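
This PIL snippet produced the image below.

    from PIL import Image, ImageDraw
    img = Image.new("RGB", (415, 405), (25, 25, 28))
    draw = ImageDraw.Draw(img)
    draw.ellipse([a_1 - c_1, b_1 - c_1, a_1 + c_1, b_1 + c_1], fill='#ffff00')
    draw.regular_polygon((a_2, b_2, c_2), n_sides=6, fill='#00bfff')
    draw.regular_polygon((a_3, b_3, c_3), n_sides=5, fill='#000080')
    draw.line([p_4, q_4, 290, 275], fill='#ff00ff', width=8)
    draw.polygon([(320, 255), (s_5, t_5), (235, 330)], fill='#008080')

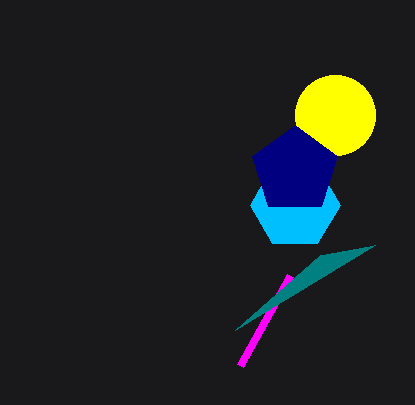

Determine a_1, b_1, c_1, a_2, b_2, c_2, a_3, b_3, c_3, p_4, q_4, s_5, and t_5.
a_1 = 335
b_1 = 115
c_1 = 40
a_2 = 295
b_2 = 205
c_2 = 45
a_3 = 295
b_3 = 170
c_3 = 45
p_4 = 240
q_4 = 365
s_5 = 375
t_5 = 245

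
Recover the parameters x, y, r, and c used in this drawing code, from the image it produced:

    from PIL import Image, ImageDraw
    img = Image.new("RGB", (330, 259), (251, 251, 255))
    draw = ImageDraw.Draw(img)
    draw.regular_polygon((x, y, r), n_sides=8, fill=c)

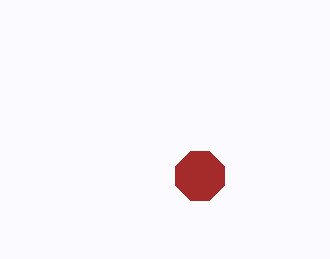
x = 200; y = 176; r = 26; c = 'brown'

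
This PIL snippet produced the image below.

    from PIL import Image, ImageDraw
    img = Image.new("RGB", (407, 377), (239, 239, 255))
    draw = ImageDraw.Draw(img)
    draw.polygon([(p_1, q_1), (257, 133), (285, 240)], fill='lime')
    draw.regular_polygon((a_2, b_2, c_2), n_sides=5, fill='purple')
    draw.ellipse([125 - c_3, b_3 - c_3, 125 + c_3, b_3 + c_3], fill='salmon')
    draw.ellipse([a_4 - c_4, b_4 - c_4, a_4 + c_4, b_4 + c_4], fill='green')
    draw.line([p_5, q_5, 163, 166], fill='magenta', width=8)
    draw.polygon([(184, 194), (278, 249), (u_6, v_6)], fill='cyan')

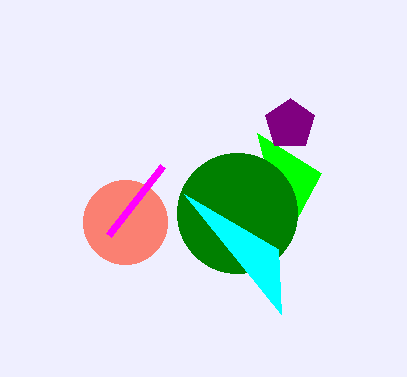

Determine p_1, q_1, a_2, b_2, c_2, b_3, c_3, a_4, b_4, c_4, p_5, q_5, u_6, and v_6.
p_1 = 321, q_1 = 173, a_2 = 290, b_2 = 124, c_2 = 26, b_3 = 222, c_3 = 42, a_4 = 237, b_4 = 213, c_4 = 60, p_5 = 109, q_5 = 235, u_6 = 281, v_6 = 314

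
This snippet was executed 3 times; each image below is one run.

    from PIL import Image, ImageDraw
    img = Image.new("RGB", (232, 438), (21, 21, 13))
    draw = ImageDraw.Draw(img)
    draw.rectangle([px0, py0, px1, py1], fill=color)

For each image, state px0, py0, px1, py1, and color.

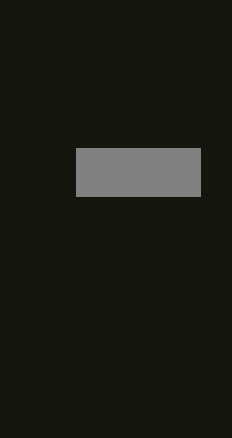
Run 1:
px0 = 76, py0 = 148, px1 = 200, py1 = 196, color = 'gray'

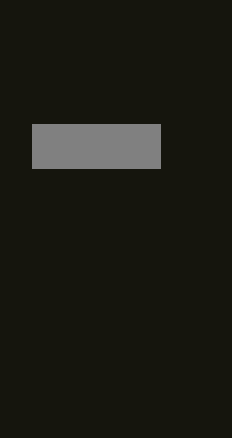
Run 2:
px0 = 32
py0 = 124
px1 = 160
py1 = 168
color = 'gray'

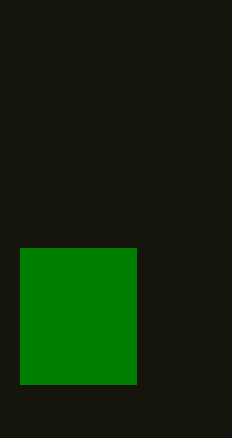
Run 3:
px0 = 20, py0 = 248, px1 = 136, py1 = 384, color = 'green'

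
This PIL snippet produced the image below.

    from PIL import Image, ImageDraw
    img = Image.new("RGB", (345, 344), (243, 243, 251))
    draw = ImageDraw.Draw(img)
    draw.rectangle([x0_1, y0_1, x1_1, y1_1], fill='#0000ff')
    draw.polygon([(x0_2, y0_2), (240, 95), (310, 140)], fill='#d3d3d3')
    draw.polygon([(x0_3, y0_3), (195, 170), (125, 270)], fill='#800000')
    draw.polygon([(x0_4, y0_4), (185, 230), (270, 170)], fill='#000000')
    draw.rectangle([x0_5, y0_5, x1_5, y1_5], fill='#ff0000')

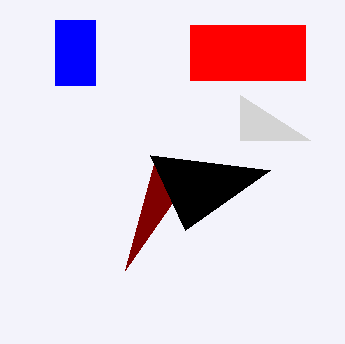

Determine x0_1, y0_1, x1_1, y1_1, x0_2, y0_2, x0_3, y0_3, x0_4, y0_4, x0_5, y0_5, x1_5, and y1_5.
x0_1 = 55
y0_1 = 20
x1_1 = 95
y1_1 = 85
x0_2 = 240
y0_2 = 140
x0_3 = 155
y0_3 = 160
x0_4 = 150
y0_4 = 155
x0_5 = 190
y0_5 = 25
x1_5 = 305
y1_5 = 80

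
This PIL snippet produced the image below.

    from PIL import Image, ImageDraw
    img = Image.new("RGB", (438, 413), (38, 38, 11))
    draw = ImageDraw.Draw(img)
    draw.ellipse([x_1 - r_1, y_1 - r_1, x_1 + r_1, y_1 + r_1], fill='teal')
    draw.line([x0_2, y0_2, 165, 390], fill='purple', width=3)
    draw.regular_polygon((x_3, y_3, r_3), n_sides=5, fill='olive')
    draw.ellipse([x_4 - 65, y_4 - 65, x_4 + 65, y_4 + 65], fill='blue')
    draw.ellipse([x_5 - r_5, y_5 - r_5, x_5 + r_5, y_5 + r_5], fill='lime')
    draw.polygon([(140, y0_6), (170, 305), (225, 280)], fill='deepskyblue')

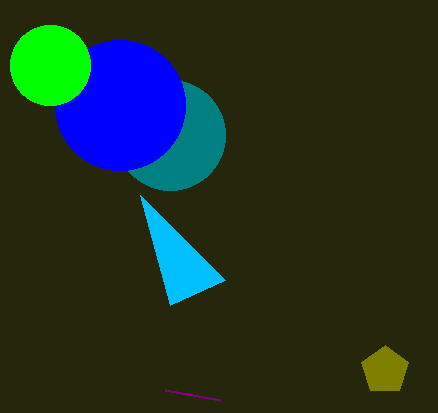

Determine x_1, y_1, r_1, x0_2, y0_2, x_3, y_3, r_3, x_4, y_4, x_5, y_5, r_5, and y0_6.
x_1 = 170, y_1 = 135, r_1 = 55, x0_2 = 220, y0_2 = 400, x_3 = 385, y_3 = 370, r_3 = 25, x_4 = 120, y_4 = 105, x_5 = 50, y_5 = 65, r_5 = 40, y0_6 = 195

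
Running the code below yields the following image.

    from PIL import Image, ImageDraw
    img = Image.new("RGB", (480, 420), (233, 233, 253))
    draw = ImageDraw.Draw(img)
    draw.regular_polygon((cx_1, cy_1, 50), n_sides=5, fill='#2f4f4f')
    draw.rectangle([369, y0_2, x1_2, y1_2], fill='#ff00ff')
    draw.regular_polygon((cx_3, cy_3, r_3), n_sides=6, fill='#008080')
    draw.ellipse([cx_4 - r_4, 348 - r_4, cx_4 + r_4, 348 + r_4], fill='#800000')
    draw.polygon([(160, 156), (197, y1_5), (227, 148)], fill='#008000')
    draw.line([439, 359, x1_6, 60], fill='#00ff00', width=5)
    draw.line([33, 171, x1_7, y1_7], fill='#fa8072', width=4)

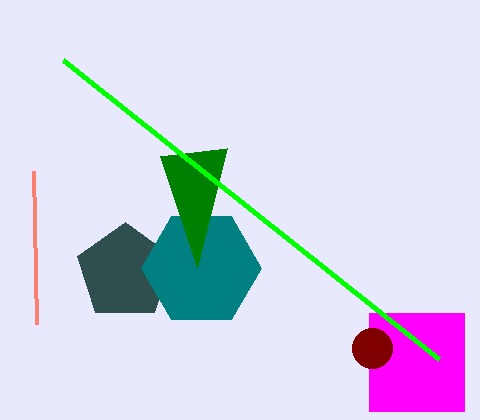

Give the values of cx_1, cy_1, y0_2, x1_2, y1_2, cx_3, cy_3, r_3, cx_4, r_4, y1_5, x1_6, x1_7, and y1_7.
cx_1 = 125
cy_1 = 272
y0_2 = 313
x1_2 = 464
y1_2 = 411
cx_3 = 201
cy_3 = 268
r_3 = 60
cx_4 = 372
r_4 = 20
y1_5 = 267
x1_6 = 63
x1_7 = 36
y1_7 = 324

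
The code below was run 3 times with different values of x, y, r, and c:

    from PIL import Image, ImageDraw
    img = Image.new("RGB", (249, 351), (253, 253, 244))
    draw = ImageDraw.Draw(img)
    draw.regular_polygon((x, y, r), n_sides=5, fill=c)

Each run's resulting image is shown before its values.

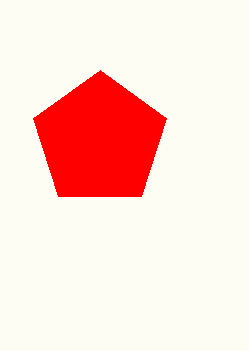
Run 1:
x = 100; y = 140; r = 70; c = 'red'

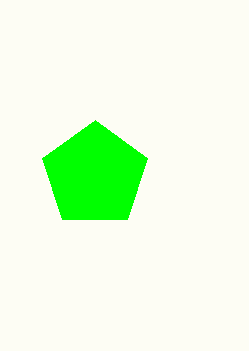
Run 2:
x = 95; y = 175; r = 55; c = 'lime'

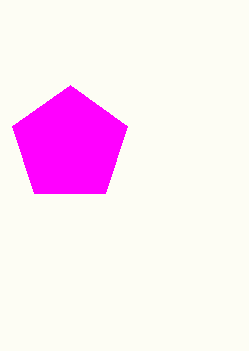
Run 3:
x = 70
y = 145
r = 60
c = 'magenta'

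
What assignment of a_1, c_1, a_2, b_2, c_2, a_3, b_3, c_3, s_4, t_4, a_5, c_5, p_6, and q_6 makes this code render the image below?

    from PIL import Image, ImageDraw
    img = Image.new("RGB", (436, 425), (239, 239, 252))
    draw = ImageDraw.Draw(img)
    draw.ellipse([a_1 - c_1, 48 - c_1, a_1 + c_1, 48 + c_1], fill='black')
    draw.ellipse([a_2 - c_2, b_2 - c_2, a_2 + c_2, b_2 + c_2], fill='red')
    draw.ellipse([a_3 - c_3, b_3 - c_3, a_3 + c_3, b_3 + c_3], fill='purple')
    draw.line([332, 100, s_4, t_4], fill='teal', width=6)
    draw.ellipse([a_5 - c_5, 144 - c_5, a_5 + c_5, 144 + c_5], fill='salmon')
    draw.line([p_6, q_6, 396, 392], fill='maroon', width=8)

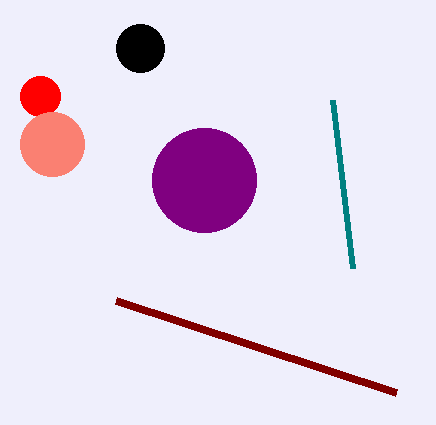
a_1 = 140, c_1 = 24, a_2 = 40, b_2 = 96, c_2 = 20, a_3 = 204, b_3 = 180, c_3 = 52, s_4 = 352, t_4 = 268, a_5 = 52, c_5 = 32, p_6 = 116, q_6 = 300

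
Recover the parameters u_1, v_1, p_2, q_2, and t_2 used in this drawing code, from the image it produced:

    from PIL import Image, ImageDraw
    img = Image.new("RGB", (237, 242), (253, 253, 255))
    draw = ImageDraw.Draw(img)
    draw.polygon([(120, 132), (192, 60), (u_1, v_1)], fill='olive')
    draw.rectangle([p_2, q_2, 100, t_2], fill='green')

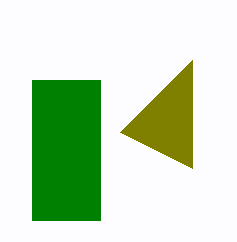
u_1 = 192; v_1 = 168; p_2 = 32; q_2 = 80; t_2 = 220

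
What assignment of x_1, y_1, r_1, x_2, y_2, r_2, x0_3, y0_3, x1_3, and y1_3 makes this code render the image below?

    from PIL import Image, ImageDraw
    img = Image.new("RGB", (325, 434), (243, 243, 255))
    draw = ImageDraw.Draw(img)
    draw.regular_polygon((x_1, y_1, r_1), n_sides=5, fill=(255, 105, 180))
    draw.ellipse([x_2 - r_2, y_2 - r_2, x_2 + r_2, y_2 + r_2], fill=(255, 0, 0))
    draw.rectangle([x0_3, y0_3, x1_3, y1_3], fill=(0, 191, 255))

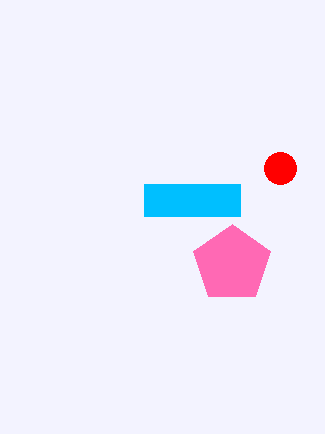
x_1 = 232; y_1 = 264; r_1 = 40; x_2 = 280; y_2 = 168; r_2 = 16; x0_3 = 144; y0_3 = 184; x1_3 = 240; y1_3 = 216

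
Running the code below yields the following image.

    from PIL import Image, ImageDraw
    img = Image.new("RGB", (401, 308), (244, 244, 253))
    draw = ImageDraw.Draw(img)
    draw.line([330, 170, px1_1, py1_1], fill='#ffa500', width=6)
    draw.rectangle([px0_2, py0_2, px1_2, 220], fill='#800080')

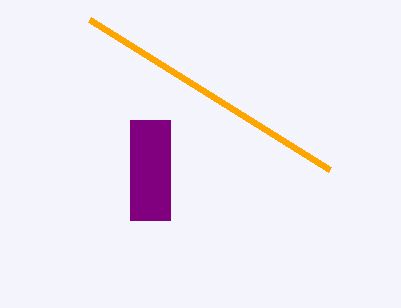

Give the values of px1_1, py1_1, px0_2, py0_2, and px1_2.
px1_1 = 90; py1_1 = 20; px0_2 = 130; py0_2 = 120; px1_2 = 170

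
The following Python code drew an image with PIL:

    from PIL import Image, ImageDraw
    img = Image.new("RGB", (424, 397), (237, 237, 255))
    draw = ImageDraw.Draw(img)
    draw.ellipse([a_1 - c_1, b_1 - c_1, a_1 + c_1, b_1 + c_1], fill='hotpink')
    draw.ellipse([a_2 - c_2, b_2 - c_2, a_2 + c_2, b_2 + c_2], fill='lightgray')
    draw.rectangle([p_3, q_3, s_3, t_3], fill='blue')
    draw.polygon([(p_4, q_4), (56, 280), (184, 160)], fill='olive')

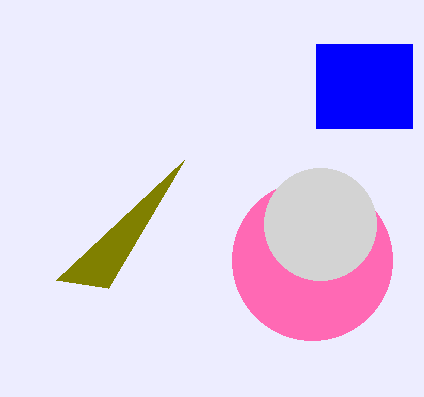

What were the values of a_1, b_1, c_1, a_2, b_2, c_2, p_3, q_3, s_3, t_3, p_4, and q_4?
a_1 = 312, b_1 = 260, c_1 = 80, a_2 = 320, b_2 = 224, c_2 = 56, p_3 = 316, q_3 = 44, s_3 = 412, t_3 = 128, p_4 = 108, q_4 = 288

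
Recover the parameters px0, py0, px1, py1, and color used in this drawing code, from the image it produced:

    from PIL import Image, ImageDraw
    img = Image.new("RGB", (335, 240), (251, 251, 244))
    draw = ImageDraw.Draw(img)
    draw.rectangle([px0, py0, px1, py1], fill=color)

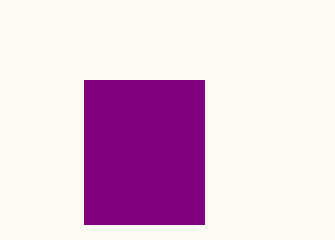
px0 = 84, py0 = 80, px1 = 204, py1 = 224, color = 'purple'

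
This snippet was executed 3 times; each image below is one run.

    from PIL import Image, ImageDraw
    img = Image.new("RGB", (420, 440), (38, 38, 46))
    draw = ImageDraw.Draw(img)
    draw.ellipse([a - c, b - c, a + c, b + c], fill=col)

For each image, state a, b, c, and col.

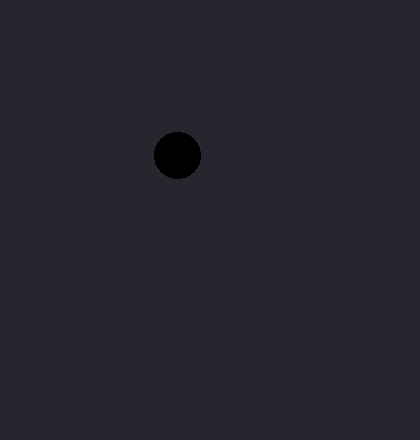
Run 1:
a = 177, b = 155, c = 23, col = 'black'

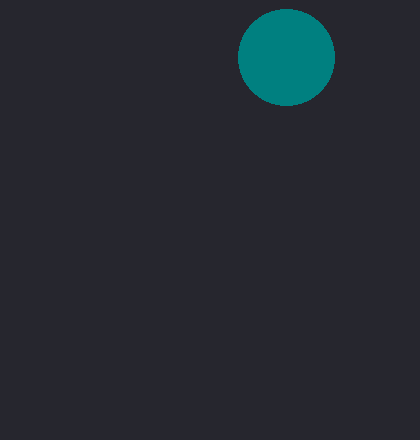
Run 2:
a = 286; b = 57; c = 48; col = 'teal'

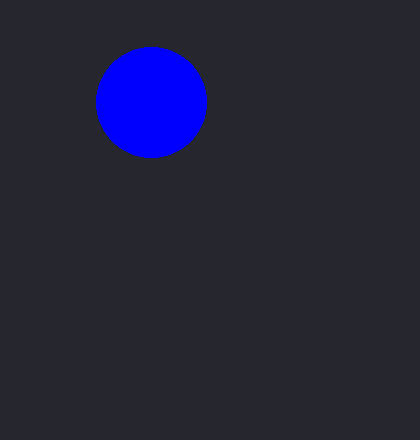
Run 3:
a = 151, b = 102, c = 55, col = 'blue'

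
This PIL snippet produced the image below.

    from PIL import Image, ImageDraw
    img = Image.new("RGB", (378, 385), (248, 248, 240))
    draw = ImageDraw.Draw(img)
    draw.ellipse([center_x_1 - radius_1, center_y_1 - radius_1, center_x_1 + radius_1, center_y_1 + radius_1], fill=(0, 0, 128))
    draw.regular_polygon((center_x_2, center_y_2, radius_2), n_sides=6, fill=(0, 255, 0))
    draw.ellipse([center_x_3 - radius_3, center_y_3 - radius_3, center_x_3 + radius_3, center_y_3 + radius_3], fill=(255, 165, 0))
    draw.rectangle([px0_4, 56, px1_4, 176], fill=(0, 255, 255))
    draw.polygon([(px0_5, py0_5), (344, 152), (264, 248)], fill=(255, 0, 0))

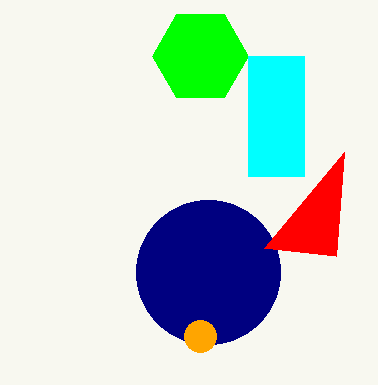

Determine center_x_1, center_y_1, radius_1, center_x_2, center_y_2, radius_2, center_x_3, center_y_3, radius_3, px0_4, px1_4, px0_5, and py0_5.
center_x_1 = 208; center_y_1 = 272; radius_1 = 72; center_x_2 = 200; center_y_2 = 56; radius_2 = 48; center_x_3 = 200; center_y_3 = 336; radius_3 = 16; px0_4 = 248; px1_4 = 304; px0_5 = 336; py0_5 = 256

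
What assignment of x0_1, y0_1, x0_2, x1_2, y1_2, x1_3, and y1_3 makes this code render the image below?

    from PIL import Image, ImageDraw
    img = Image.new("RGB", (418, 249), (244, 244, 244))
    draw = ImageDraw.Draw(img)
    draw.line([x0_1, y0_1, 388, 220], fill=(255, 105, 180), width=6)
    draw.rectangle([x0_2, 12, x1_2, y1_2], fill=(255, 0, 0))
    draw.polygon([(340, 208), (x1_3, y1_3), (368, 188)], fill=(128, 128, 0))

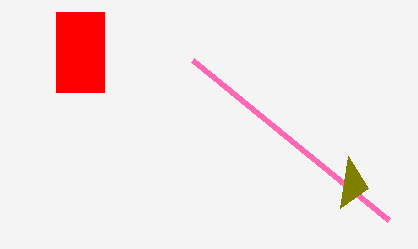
x0_1 = 192
y0_1 = 60
x0_2 = 56
x1_2 = 104
y1_2 = 92
x1_3 = 348
y1_3 = 156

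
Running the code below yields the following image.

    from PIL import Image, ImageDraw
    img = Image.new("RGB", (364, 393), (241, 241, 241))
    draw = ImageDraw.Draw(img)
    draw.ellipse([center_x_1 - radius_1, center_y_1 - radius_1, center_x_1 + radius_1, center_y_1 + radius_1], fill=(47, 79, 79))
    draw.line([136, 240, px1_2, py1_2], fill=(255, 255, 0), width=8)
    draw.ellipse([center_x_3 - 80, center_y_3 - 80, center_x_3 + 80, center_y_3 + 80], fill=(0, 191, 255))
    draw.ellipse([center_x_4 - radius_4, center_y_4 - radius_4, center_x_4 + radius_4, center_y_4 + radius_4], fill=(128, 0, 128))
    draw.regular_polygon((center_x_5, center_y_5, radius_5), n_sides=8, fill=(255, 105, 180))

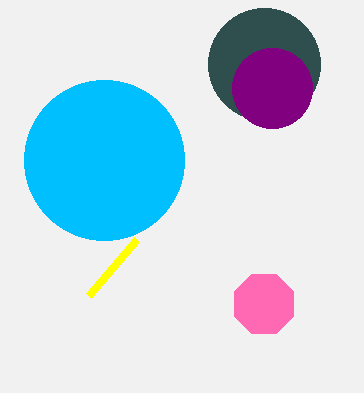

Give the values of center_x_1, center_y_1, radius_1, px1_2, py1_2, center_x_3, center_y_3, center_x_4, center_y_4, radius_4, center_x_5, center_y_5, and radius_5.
center_x_1 = 264; center_y_1 = 64; radius_1 = 56; px1_2 = 88; py1_2 = 296; center_x_3 = 104; center_y_3 = 160; center_x_4 = 272; center_y_4 = 88; radius_4 = 40; center_x_5 = 264; center_y_5 = 304; radius_5 = 32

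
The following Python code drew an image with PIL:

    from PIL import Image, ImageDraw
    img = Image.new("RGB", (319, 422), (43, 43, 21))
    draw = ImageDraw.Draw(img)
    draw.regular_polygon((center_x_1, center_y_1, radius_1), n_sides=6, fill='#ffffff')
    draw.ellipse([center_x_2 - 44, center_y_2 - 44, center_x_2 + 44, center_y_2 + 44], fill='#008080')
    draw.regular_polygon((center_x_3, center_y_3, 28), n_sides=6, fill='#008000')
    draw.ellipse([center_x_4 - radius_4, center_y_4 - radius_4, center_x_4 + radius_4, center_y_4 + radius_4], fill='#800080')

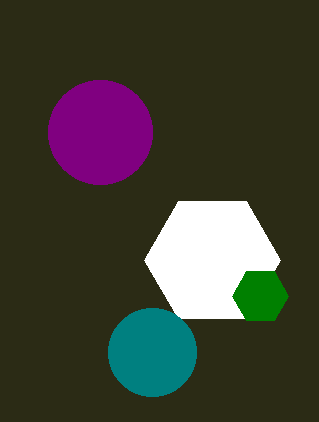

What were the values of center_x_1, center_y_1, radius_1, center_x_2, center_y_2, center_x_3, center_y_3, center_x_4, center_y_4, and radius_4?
center_x_1 = 212; center_y_1 = 260; radius_1 = 68; center_x_2 = 152; center_y_2 = 352; center_x_3 = 260; center_y_3 = 296; center_x_4 = 100; center_y_4 = 132; radius_4 = 52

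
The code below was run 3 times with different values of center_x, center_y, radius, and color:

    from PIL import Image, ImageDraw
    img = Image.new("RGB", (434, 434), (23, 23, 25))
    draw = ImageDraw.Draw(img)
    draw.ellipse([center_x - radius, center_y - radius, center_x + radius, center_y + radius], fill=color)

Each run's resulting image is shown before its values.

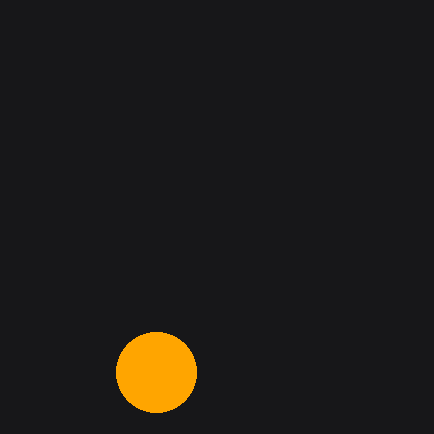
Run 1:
center_x = 156; center_y = 372; radius = 40; color = 'orange'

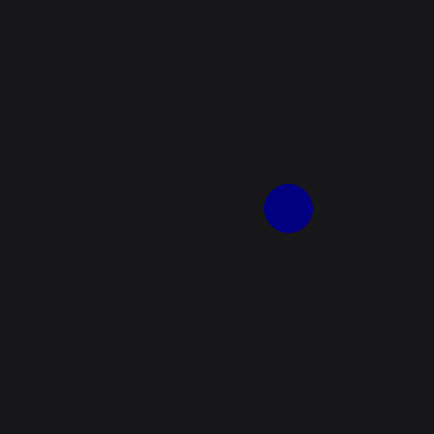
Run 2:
center_x = 288, center_y = 208, radius = 24, color = 'navy'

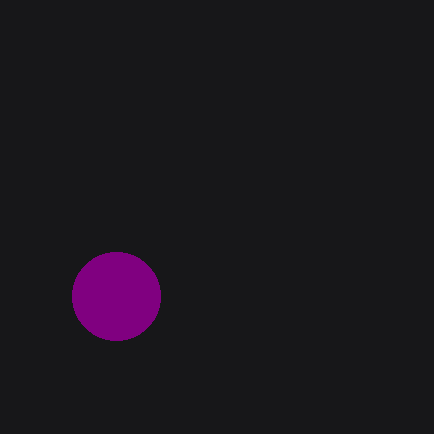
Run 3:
center_x = 116, center_y = 296, radius = 44, color = 'purple'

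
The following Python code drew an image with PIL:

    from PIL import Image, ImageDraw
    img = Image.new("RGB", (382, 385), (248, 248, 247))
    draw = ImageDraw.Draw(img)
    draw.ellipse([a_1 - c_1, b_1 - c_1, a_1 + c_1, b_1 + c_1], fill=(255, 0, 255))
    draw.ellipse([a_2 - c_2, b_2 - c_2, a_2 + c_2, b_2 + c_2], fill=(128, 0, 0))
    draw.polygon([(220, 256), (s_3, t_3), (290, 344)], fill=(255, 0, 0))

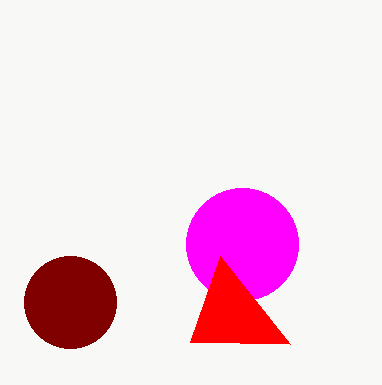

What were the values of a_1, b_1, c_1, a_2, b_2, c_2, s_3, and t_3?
a_1 = 242, b_1 = 244, c_1 = 56, a_2 = 70, b_2 = 302, c_2 = 46, s_3 = 190, t_3 = 342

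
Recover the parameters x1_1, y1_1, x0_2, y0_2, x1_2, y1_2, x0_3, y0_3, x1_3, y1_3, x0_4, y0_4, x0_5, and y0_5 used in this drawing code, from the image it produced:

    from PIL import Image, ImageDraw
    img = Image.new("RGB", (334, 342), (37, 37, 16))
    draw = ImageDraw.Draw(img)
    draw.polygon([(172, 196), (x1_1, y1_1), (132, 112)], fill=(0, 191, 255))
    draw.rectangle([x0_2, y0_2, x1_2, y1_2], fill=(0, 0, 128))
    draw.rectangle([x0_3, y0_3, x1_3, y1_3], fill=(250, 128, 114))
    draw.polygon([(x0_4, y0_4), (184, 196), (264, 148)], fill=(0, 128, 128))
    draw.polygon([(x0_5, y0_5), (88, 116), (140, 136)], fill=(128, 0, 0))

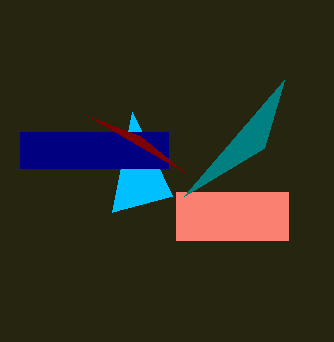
x1_1 = 112
y1_1 = 212
x0_2 = 20
y0_2 = 132
x1_2 = 168
y1_2 = 168
x0_3 = 176
y0_3 = 192
x1_3 = 288
y1_3 = 240
x0_4 = 284
y0_4 = 80
x0_5 = 184
y0_5 = 172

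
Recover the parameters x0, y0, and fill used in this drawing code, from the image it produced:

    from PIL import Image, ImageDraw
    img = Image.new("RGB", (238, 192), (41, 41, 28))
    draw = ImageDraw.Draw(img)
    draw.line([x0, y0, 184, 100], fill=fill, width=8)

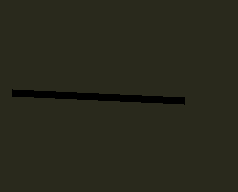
x0 = 12
y0 = 92
fill = 'black'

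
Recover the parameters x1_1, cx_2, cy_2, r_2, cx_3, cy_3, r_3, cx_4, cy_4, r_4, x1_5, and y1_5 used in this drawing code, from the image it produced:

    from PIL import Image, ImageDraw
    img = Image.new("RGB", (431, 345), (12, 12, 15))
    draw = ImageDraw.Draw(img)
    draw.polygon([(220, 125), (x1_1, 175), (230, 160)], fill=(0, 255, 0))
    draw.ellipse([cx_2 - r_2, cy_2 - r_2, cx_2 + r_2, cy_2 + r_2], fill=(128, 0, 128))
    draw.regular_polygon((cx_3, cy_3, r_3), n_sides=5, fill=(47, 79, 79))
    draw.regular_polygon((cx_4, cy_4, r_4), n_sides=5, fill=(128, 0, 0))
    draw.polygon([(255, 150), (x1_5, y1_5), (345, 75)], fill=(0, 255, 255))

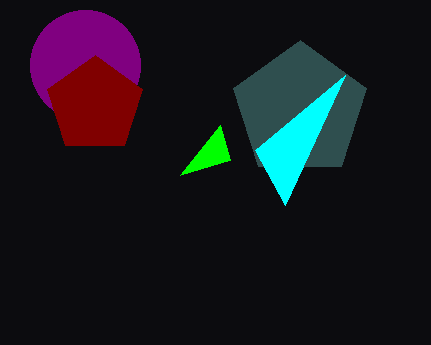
x1_1 = 180, cx_2 = 85, cy_2 = 65, r_2 = 55, cx_3 = 300, cy_3 = 110, r_3 = 70, cx_4 = 95, cy_4 = 105, r_4 = 50, x1_5 = 285, y1_5 = 205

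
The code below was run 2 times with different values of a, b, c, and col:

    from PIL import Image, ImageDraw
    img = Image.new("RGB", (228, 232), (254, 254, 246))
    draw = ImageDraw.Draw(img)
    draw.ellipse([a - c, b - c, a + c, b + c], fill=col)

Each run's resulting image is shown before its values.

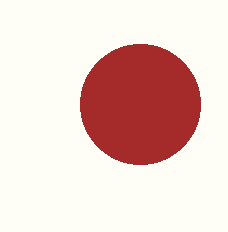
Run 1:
a = 140, b = 104, c = 60, col = 'brown'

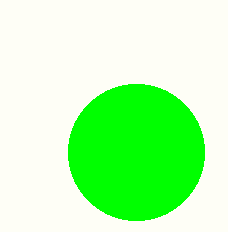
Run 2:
a = 136
b = 152
c = 68
col = 'lime'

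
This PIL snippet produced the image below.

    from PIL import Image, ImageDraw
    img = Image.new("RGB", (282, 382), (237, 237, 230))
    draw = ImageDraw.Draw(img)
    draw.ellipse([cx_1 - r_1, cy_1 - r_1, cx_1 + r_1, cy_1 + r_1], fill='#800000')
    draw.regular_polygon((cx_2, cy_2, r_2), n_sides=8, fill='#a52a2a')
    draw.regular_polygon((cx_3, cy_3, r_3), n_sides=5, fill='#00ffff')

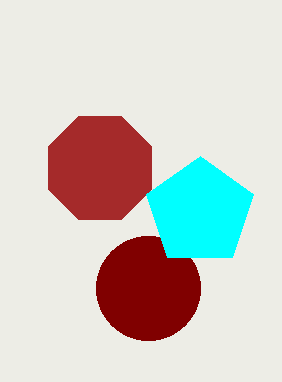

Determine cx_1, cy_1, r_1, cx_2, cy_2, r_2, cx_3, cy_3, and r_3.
cx_1 = 148; cy_1 = 288; r_1 = 52; cx_2 = 100; cy_2 = 168; r_2 = 56; cx_3 = 200; cy_3 = 212; r_3 = 56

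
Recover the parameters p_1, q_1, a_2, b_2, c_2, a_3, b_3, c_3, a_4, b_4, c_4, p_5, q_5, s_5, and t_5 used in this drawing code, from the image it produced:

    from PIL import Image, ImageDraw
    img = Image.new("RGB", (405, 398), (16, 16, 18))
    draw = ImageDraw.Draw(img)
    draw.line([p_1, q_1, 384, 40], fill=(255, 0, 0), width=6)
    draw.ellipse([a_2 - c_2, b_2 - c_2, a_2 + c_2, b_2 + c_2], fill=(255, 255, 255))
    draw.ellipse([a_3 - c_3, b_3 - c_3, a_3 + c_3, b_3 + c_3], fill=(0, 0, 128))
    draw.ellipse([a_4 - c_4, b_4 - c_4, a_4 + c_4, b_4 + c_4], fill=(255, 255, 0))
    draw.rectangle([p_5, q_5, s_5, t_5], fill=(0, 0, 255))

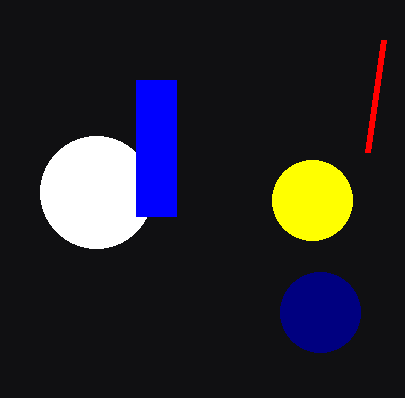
p_1 = 368
q_1 = 152
a_2 = 96
b_2 = 192
c_2 = 56
a_3 = 320
b_3 = 312
c_3 = 40
a_4 = 312
b_4 = 200
c_4 = 40
p_5 = 136
q_5 = 80
s_5 = 176
t_5 = 216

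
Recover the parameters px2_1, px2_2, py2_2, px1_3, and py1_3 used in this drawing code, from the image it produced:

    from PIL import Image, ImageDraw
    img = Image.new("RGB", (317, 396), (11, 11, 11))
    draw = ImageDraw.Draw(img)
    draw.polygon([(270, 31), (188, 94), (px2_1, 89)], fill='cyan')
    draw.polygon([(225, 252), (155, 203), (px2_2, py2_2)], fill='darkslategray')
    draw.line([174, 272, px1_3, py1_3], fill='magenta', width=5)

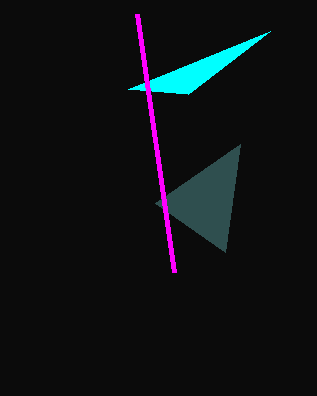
px2_1 = 128
px2_2 = 240
py2_2 = 144
px1_3 = 137
py1_3 = 14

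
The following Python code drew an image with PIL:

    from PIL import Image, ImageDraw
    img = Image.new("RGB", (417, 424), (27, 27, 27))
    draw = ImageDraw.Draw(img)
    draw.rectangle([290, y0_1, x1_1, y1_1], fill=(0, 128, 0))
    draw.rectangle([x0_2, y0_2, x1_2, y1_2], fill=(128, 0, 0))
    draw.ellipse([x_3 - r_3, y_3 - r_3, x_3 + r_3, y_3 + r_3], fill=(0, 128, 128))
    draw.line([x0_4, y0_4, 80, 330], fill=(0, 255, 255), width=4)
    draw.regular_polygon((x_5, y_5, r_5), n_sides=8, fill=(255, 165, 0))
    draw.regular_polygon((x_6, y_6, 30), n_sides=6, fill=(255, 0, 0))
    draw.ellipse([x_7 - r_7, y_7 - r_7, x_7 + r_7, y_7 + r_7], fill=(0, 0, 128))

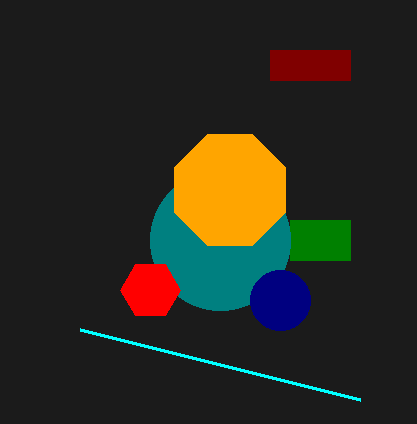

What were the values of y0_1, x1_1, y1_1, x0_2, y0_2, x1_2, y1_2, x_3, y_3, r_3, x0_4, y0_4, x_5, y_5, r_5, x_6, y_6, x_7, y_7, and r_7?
y0_1 = 220, x1_1 = 350, y1_1 = 260, x0_2 = 270, y0_2 = 50, x1_2 = 350, y1_2 = 80, x_3 = 220, y_3 = 240, r_3 = 70, x0_4 = 360, y0_4 = 400, x_5 = 230, y_5 = 190, r_5 = 60, x_6 = 150, y_6 = 290, x_7 = 280, y_7 = 300, r_7 = 30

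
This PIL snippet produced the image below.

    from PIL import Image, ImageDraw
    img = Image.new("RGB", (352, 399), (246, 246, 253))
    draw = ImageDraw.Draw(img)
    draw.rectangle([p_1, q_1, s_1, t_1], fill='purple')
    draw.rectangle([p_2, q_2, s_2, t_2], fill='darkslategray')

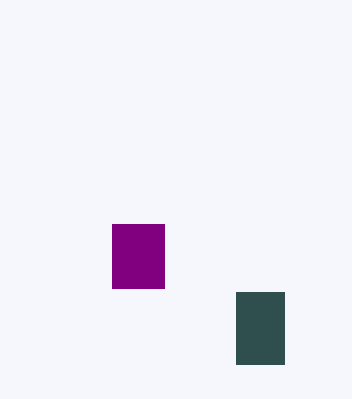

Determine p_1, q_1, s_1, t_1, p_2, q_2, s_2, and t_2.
p_1 = 112, q_1 = 224, s_1 = 164, t_1 = 288, p_2 = 236, q_2 = 292, s_2 = 284, t_2 = 364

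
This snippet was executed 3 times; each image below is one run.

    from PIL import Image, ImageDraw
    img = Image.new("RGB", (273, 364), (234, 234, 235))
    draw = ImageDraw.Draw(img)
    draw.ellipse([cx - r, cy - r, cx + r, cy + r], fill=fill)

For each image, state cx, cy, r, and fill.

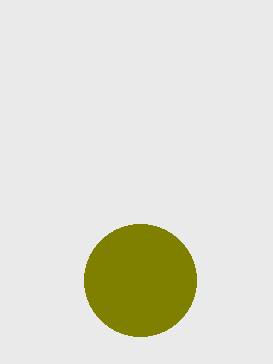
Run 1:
cx = 140
cy = 280
r = 56
fill = 'olive'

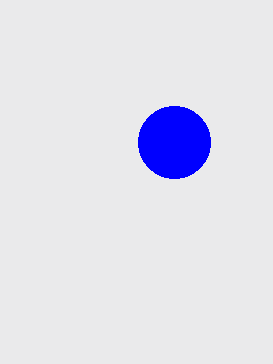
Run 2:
cx = 174, cy = 142, r = 36, fill = 'blue'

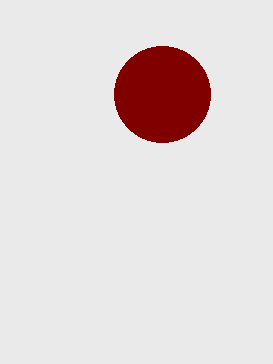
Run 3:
cx = 162
cy = 94
r = 48
fill = 'maroon'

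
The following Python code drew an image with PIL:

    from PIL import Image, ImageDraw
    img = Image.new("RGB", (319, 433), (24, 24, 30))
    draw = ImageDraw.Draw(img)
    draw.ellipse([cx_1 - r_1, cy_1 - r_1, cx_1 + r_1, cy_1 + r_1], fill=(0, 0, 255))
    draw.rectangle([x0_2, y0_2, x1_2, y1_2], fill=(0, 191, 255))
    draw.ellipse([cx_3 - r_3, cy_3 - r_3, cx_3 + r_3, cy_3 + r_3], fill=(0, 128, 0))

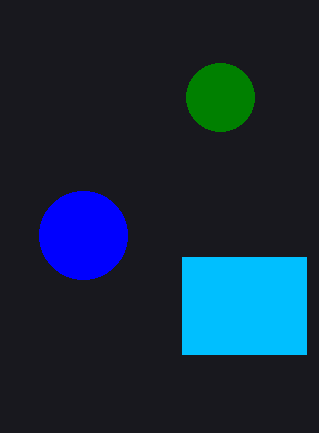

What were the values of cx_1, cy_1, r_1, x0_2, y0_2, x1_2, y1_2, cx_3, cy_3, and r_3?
cx_1 = 83, cy_1 = 235, r_1 = 44, x0_2 = 182, y0_2 = 257, x1_2 = 306, y1_2 = 354, cx_3 = 220, cy_3 = 97, r_3 = 34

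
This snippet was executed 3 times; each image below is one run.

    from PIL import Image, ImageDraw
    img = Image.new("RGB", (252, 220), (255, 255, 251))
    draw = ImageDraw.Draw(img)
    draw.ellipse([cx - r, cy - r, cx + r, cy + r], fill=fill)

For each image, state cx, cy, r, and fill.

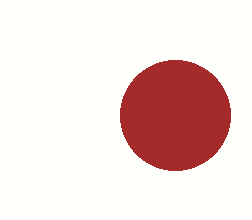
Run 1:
cx = 175, cy = 115, r = 55, fill = 'brown'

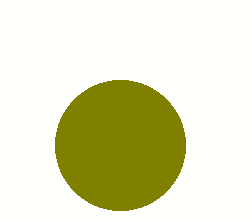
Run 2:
cx = 120, cy = 145, r = 65, fill = 'olive'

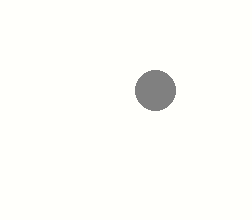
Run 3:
cx = 155
cy = 90
r = 20
fill = 'gray'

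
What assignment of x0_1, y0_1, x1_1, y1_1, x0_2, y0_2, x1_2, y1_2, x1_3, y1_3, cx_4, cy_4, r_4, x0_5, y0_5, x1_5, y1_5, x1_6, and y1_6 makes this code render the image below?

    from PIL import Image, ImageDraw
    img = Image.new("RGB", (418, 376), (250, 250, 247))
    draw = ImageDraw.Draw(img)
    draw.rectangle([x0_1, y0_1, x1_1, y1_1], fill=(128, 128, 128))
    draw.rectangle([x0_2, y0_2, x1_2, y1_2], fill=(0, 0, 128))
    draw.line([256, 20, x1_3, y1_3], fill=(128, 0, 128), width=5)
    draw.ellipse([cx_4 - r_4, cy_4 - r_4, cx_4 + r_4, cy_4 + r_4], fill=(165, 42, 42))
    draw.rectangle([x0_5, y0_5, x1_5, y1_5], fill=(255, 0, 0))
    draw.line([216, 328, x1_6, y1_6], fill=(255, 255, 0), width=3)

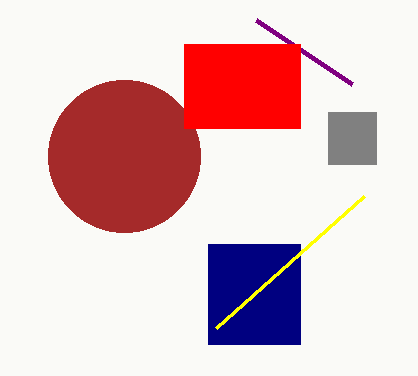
x0_1 = 328
y0_1 = 112
x1_1 = 376
y1_1 = 164
x0_2 = 208
y0_2 = 244
x1_2 = 300
y1_2 = 344
x1_3 = 352
y1_3 = 84
cx_4 = 124
cy_4 = 156
r_4 = 76
x0_5 = 184
y0_5 = 44
x1_5 = 300
y1_5 = 128
x1_6 = 364
y1_6 = 196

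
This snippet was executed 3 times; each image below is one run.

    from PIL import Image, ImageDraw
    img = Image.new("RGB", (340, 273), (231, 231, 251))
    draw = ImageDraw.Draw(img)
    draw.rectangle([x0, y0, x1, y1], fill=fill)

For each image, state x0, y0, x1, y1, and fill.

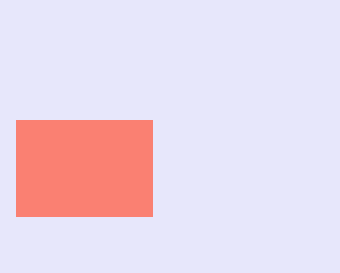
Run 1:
x0 = 16; y0 = 120; x1 = 152; y1 = 216; fill = 'salmon'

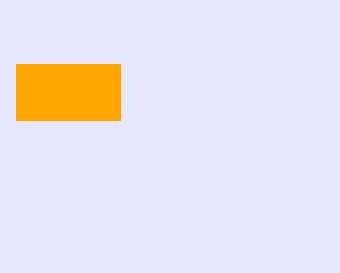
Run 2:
x0 = 16; y0 = 64; x1 = 120; y1 = 120; fill = 'orange'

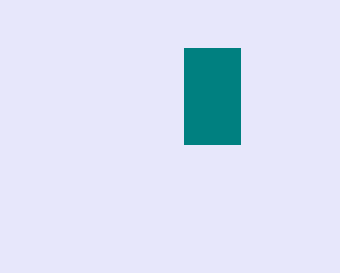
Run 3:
x0 = 184
y0 = 48
x1 = 240
y1 = 144
fill = 'teal'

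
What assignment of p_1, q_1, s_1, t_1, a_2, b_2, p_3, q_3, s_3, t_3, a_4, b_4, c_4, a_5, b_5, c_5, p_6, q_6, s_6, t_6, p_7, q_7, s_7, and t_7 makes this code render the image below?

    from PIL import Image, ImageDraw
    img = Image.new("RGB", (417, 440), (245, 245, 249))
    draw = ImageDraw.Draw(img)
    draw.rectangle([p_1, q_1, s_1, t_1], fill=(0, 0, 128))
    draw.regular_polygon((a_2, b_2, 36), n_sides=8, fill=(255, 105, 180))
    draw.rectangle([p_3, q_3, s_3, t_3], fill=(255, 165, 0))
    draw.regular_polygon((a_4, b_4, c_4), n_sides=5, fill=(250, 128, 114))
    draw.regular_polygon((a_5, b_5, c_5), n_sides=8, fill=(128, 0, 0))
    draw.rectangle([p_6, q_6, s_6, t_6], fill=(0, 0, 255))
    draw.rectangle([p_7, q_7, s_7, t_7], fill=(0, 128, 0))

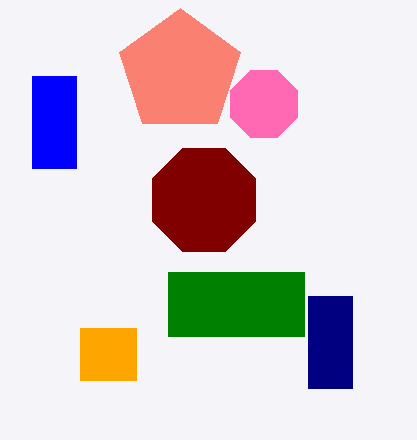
p_1 = 308, q_1 = 296, s_1 = 352, t_1 = 388, a_2 = 264, b_2 = 104, p_3 = 80, q_3 = 328, s_3 = 136, t_3 = 380, a_4 = 180, b_4 = 72, c_4 = 64, a_5 = 204, b_5 = 200, c_5 = 56, p_6 = 32, q_6 = 76, s_6 = 76, t_6 = 168, p_7 = 168, q_7 = 272, s_7 = 304, t_7 = 336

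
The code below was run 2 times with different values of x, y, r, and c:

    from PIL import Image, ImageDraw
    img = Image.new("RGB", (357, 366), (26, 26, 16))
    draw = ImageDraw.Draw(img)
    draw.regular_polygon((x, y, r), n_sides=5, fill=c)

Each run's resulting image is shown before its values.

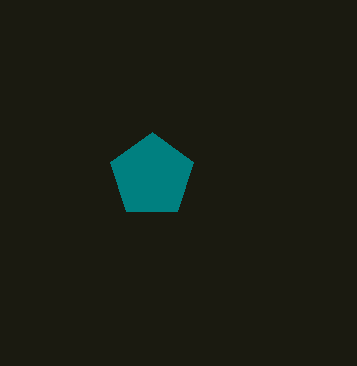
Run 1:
x = 152, y = 176, r = 44, c = 'teal'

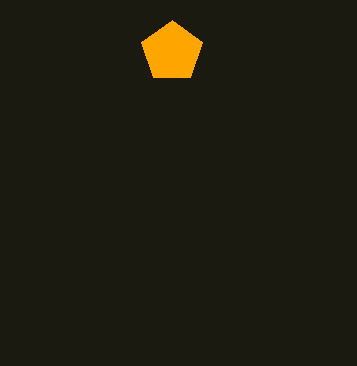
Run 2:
x = 172; y = 52; r = 32; c = 'orange'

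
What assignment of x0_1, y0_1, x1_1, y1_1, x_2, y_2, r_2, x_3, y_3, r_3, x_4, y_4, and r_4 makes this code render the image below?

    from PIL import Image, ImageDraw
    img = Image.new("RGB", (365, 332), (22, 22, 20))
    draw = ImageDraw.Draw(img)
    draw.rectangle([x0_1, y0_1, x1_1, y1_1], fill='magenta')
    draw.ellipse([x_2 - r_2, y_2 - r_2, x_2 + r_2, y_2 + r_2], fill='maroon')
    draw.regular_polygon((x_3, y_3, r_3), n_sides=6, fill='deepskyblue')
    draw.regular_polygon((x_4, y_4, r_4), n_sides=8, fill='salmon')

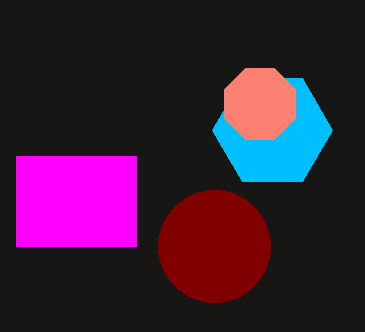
x0_1 = 16
y0_1 = 156
x1_1 = 136
y1_1 = 246
x_2 = 214
y_2 = 246
r_2 = 56
x_3 = 272
y_3 = 130
r_3 = 60
x_4 = 260
y_4 = 104
r_4 = 38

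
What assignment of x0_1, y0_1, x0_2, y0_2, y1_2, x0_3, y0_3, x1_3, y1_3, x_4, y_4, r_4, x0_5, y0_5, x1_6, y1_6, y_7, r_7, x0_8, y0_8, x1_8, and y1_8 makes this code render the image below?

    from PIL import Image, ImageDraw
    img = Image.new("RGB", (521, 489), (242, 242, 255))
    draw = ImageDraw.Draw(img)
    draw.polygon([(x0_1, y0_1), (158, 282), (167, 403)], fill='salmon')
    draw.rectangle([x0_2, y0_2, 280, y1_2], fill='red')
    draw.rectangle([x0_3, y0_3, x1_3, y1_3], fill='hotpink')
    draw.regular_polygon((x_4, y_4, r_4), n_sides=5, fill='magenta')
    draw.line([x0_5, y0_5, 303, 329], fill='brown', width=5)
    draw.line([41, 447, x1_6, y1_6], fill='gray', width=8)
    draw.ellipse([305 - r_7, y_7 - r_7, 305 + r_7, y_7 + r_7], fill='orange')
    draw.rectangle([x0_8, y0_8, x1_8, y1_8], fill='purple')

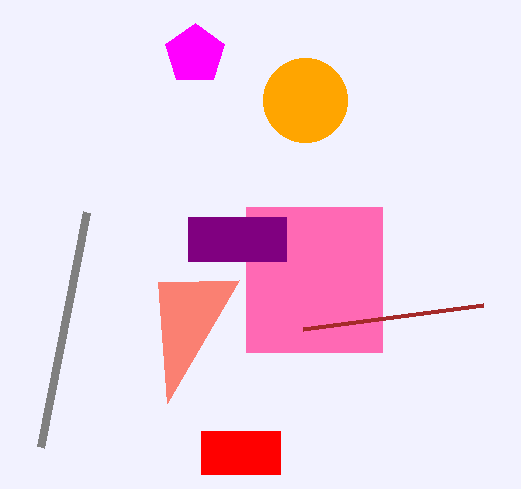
x0_1 = 239; y0_1 = 280; x0_2 = 201; y0_2 = 431; y1_2 = 474; x0_3 = 246; y0_3 = 207; x1_3 = 382; y1_3 = 352; x_4 = 195; y_4 = 54; r_4 = 31; x0_5 = 483; y0_5 = 305; x1_6 = 87; y1_6 = 212; y_7 = 100; r_7 = 42; x0_8 = 188; y0_8 = 217; x1_8 = 286; y1_8 = 261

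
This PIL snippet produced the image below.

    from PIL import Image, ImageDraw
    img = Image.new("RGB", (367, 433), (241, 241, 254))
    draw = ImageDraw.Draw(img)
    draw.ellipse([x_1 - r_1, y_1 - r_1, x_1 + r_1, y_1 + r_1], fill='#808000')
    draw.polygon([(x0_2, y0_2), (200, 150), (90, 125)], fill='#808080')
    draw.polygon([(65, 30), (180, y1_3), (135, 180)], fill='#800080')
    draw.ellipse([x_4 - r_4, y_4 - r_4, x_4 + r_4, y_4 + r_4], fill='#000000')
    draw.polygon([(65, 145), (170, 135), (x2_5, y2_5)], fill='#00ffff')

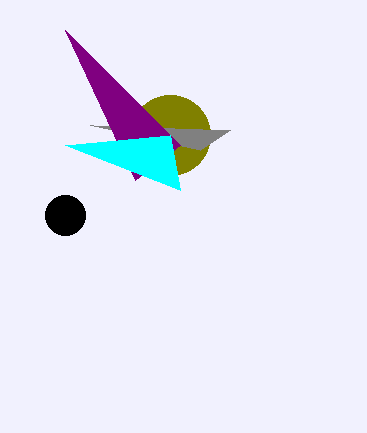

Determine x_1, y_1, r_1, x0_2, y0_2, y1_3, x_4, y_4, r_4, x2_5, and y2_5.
x_1 = 170, y_1 = 135, r_1 = 40, x0_2 = 230, y0_2 = 130, y1_3 = 145, x_4 = 65, y_4 = 215, r_4 = 20, x2_5 = 180, y2_5 = 190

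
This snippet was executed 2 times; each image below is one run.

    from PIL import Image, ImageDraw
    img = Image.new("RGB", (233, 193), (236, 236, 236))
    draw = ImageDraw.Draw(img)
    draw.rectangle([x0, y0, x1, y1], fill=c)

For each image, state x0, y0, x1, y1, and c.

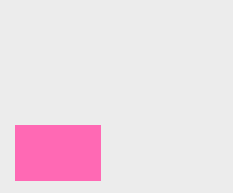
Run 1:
x0 = 15, y0 = 125, x1 = 100, y1 = 180, c = 'hotpink'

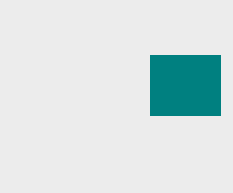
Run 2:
x0 = 150, y0 = 55, x1 = 220, y1 = 115, c = 'teal'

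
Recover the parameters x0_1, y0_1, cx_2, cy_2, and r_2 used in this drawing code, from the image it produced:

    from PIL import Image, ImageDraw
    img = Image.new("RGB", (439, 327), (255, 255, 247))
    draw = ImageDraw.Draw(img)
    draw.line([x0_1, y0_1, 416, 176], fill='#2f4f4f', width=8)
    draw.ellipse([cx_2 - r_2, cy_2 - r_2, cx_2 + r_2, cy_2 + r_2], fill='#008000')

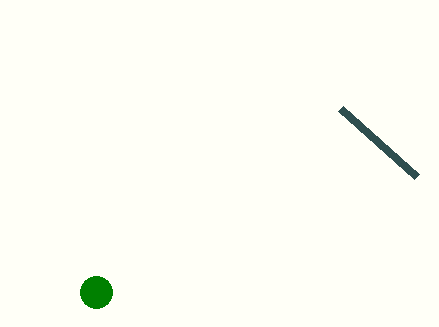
x0_1 = 340; y0_1 = 108; cx_2 = 96; cy_2 = 292; r_2 = 16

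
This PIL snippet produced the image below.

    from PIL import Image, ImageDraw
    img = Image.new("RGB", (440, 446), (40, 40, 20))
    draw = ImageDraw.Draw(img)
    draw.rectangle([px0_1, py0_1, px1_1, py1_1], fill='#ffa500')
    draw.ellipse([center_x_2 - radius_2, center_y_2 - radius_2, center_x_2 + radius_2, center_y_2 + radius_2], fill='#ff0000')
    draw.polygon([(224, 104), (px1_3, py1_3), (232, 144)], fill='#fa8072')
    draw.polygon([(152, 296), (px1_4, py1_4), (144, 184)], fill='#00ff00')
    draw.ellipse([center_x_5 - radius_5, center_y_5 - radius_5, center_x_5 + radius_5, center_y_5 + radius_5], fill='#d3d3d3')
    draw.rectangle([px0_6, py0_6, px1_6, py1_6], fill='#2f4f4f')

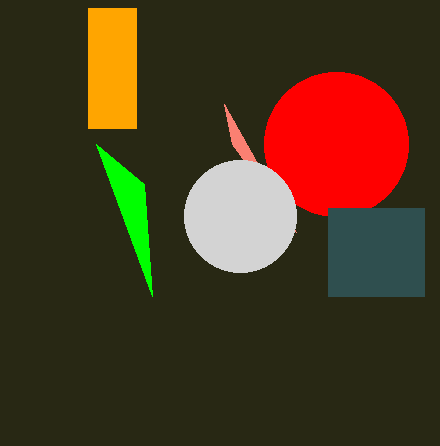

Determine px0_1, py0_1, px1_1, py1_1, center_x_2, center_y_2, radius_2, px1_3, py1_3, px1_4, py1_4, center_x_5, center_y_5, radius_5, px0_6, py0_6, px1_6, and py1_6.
px0_1 = 88, py0_1 = 8, px1_1 = 136, py1_1 = 128, center_x_2 = 336, center_y_2 = 144, radius_2 = 72, px1_3 = 296, py1_3 = 232, px1_4 = 96, py1_4 = 144, center_x_5 = 240, center_y_5 = 216, radius_5 = 56, px0_6 = 328, py0_6 = 208, px1_6 = 424, py1_6 = 296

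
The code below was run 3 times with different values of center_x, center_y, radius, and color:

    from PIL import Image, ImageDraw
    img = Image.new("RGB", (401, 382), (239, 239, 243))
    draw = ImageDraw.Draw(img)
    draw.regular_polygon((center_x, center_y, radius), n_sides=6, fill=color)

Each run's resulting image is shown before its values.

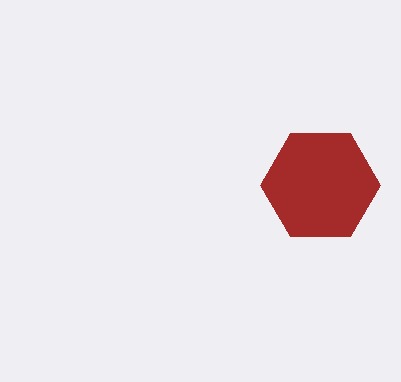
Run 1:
center_x = 320; center_y = 185; radius = 60; color = 'brown'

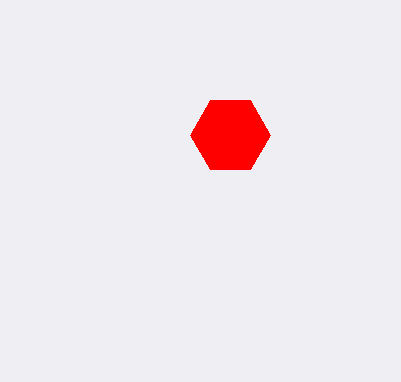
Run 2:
center_x = 230; center_y = 135; radius = 40; color = 'red'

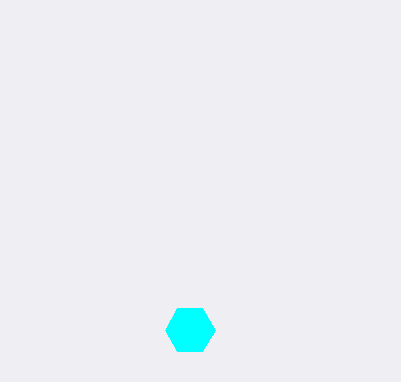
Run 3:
center_x = 190
center_y = 330
radius = 25
color = 'cyan'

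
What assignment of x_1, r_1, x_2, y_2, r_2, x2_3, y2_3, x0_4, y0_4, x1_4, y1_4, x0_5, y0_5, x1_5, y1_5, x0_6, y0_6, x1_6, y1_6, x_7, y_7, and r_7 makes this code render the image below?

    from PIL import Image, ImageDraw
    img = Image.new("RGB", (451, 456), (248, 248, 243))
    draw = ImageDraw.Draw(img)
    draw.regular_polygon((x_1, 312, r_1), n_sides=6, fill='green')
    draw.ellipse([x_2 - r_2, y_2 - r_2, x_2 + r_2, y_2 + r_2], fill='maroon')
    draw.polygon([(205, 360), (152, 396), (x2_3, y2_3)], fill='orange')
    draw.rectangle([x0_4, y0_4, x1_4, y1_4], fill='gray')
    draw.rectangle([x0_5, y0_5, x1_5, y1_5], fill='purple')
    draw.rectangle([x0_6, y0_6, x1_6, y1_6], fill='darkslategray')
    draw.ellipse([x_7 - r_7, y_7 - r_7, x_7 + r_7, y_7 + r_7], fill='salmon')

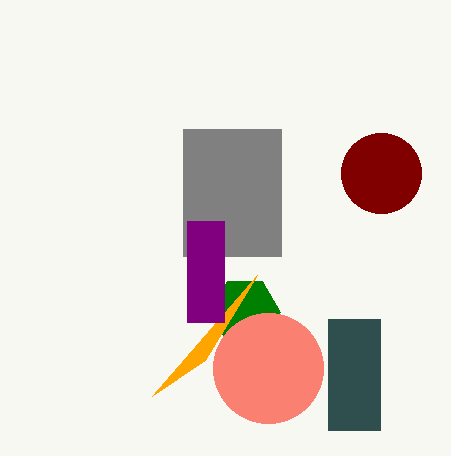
x_1 = 245
r_1 = 35
x_2 = 381
y_2 = 173
r_2 = 40
x2_3 = 257
y2_3 = 275
x0_4 = 183
y0_4 = 129
x1_4 = 281
y1_4 = 256
x0_5 = 187
y0_5 = 221
x1_5 = 224
y1_5 = 322
x0_6 = 328
y0_6 = 319
x1_6 = 380
y1_6 = 430
x_7 = 268
y_7 = 368
r_7 = 55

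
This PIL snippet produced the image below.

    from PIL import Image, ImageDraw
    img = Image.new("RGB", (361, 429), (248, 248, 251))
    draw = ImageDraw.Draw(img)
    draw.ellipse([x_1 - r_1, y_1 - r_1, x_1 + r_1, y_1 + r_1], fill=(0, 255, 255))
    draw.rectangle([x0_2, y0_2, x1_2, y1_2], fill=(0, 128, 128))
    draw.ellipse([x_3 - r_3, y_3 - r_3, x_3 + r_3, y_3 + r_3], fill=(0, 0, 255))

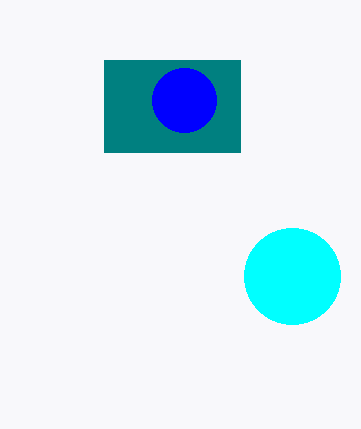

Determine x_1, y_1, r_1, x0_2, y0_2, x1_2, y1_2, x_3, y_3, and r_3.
x_1 = 292
y_1 = 276
r_1 = 48
x0_2 = 104
y0_2 = 60
x1_2 = 240
y1_2 = 152
x_3 = 184
y_3 = 100
r_3 = 32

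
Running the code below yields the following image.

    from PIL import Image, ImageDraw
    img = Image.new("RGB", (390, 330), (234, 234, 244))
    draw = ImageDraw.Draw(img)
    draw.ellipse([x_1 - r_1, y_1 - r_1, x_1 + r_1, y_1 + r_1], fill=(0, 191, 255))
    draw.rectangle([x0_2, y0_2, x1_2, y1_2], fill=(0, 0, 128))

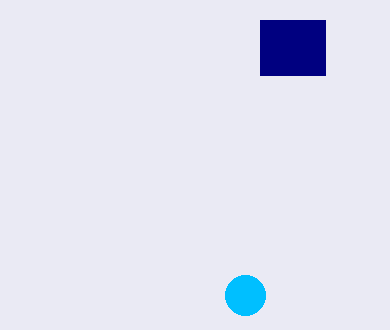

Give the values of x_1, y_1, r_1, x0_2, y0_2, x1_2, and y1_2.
x_1 = 245; y_1 = 295; r_1 = 20; x0_2 = 260; y0_2 = 20; x1_2 = 325; y1_2 = 75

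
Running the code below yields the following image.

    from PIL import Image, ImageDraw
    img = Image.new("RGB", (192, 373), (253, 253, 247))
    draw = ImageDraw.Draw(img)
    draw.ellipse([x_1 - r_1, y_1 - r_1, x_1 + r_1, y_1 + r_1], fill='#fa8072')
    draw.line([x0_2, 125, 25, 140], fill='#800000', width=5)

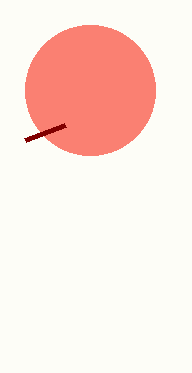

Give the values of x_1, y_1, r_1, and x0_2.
x_1 = 90, y_1 = 90, r_1 = 65, x0_2 = 65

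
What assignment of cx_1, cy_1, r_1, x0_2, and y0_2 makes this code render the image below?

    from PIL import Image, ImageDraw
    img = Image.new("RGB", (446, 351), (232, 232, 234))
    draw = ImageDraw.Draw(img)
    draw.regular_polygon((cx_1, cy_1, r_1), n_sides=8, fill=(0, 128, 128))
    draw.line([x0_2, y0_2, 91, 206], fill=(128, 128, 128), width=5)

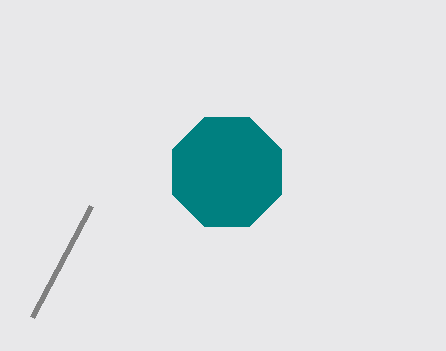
cx_1 = 227, cy_1 = 172, r_1 = 59, x0_2 = 32, y0_2 = 317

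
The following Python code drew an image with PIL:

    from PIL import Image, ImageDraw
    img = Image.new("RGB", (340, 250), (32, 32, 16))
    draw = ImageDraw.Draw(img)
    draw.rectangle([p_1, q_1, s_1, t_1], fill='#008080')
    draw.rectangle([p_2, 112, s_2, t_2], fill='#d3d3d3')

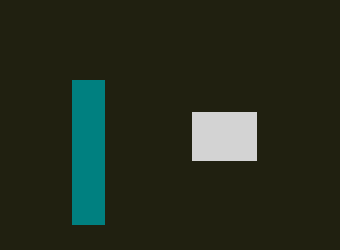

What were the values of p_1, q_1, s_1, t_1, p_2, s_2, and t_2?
p_1 = 72, q_1 = 80, s_1 = 104, t_1 = 224, p_2 = 192, s_2 = 256, t_2 = 160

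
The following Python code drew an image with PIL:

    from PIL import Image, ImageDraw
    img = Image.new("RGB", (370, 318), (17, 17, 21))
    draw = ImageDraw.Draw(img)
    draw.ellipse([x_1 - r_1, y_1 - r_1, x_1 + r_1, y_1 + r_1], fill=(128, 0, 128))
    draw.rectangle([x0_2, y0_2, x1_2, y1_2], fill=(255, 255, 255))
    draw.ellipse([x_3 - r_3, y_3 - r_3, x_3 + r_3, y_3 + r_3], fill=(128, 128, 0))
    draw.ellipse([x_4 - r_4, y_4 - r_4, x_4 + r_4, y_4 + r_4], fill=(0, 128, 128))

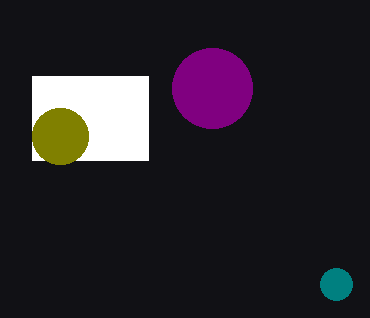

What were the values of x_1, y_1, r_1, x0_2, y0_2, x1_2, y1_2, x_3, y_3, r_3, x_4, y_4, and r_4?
x_1 = 212, y_1 = 88, r_1 = 40, x0_2 = 32, y0_2 = 76, x1_2 = 148, y1_2 = 160, x_3 = 60, y_3 = 136, r_3 = 28, x_4 = 336, y_4 = 284, r_4 = 16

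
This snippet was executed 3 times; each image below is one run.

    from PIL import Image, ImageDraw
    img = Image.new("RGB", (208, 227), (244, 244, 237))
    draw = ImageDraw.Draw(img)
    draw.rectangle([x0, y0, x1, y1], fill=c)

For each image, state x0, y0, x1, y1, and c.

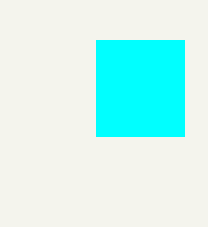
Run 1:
x0 = 96, y0 = 40, x1 = 184, y1 = 136, c = 'cyan'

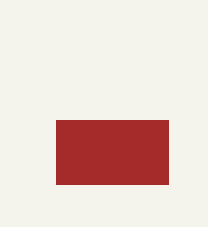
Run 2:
x0 = 56; y0 = 120; x1 = 168; y1 = 184; c = 'brown'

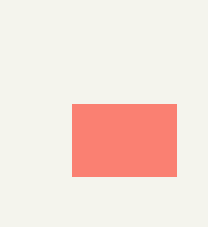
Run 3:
x0 = 72, y0 = 104, x1 = 176, y1 = 176, c = 'salmon'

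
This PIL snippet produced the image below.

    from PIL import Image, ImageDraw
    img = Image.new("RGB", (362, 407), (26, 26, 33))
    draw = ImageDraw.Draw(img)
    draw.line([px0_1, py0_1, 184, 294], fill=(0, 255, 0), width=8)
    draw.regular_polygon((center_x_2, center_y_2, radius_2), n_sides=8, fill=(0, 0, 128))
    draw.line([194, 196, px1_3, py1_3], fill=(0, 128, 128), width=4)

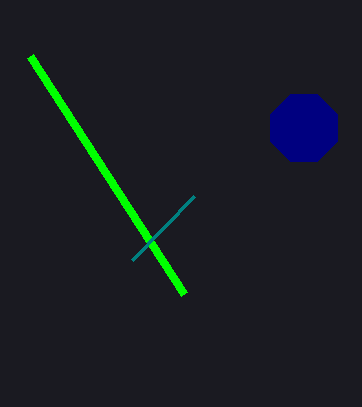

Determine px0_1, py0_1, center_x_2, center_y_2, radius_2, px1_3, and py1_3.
px0_1 = 30, py0_1 = 56, center_x_2 = 304, center_y_2 = 128, radius_2 = 36, px1_3 = 132, py1_3 = 260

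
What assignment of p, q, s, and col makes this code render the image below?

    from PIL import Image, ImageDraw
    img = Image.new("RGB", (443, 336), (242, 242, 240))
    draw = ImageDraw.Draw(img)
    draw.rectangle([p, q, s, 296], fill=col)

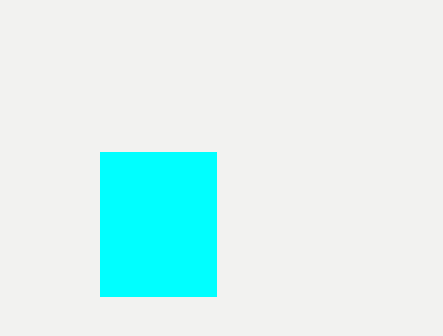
p = 100
q = 152
s = 216
col = 'cyan'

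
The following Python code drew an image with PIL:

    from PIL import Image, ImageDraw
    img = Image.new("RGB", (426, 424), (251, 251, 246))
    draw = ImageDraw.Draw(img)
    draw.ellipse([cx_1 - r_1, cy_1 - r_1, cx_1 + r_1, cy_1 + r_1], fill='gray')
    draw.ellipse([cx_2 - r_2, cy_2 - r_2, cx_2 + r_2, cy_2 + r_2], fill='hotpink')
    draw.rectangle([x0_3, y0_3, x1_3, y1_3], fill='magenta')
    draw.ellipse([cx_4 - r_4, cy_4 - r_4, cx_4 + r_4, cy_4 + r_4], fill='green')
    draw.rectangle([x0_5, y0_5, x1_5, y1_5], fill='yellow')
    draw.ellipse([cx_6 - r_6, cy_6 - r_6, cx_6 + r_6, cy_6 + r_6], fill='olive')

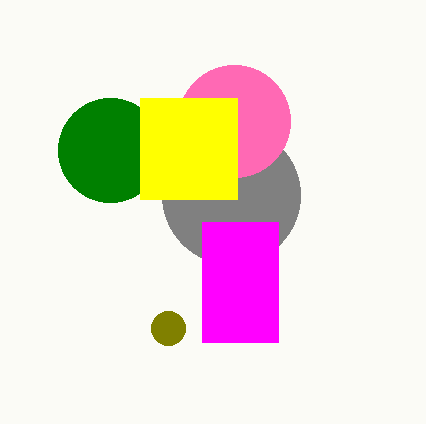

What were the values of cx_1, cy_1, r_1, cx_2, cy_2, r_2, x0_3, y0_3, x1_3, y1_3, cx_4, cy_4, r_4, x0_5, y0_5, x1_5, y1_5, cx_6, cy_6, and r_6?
cx_1 = 231; cy_1 = 195; r_1 = 69; cx_2 = 234; cy_2 = 121; r_2 = 56; x0_3 = 202; y0_3 = 222; x1_3 = 278; y1_3 = 342; cx_4 = 110; cy_4 = 150; r_4 = 52; x0_5 = 140; y0_5 = 98; x1_5 = 237; y1_5 = 199; cx_6 = 168; cy_6 = 328; r_6 = 17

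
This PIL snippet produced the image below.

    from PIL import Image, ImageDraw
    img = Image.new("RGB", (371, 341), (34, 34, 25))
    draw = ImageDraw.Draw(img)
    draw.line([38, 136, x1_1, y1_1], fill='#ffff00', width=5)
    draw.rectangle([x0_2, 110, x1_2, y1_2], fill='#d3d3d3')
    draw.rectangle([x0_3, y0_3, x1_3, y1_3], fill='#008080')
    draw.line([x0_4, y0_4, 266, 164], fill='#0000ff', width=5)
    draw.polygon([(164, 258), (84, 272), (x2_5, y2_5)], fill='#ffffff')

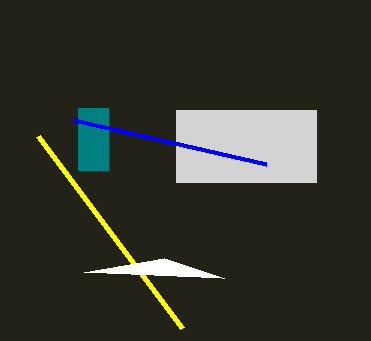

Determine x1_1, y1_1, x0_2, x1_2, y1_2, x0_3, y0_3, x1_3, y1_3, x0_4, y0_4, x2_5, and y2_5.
x1_1 = 182, y1_1 = 328, x0_2 = 176, x1_2 = 316, y1_2 = 182, x0_3 = 78, y0_3 = 108, x1_3 = 108, y1_3 = 170, x0_4 = 74, y0_4 = 120, x2_5 = 224, y2_5 = 278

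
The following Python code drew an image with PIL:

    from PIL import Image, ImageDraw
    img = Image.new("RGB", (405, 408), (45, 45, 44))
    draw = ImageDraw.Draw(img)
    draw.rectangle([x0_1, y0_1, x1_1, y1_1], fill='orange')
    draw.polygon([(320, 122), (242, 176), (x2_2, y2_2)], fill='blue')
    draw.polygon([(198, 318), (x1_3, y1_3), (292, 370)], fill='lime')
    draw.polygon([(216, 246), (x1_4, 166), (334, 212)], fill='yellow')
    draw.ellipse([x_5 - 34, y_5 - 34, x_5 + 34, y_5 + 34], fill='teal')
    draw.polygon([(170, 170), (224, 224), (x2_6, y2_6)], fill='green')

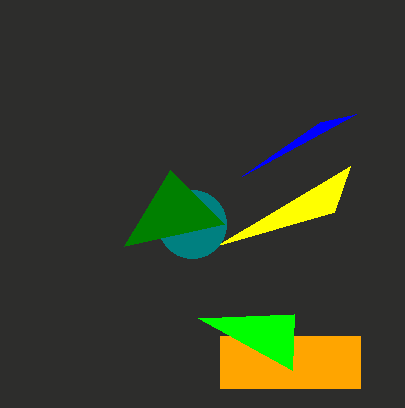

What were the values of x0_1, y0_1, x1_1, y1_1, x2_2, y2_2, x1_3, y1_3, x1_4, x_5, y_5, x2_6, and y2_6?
x0_1 = 220
y0_1 = 336
x1_1 = 360
y1_1 = 388
x2_2 = 356
y2_2 = 114
x1_3 = 294
y1_3 = 314
x1_4 = 350
x_5 = 192
y_5 = 224
x2_6 = 124
y2_6 = 246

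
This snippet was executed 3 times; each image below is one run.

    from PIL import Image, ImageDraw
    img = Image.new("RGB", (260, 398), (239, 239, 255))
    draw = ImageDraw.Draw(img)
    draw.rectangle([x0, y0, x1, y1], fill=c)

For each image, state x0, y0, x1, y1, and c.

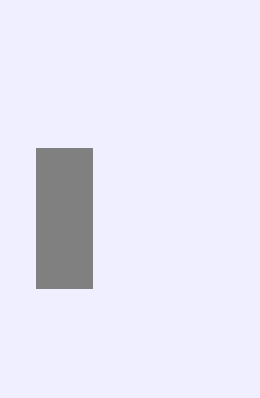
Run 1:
x0 = 36, y0 = 148, x1 = 92, y1 = 288, c = 'gray'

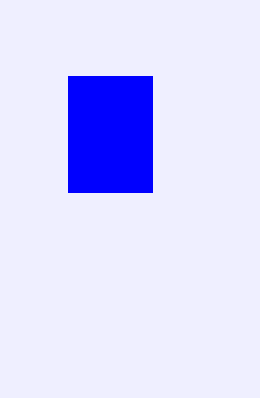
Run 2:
x0 = 68; y0 = 76; x1 = 152; y1 = 192; c = 'blue'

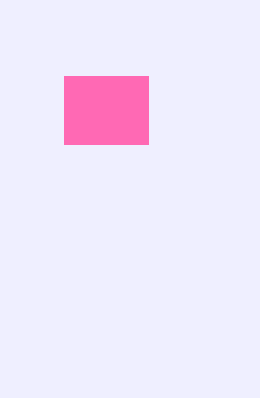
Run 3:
x0 = 64, y0 = 76, x1 = 148, y1 = 144, c = 'hotpink'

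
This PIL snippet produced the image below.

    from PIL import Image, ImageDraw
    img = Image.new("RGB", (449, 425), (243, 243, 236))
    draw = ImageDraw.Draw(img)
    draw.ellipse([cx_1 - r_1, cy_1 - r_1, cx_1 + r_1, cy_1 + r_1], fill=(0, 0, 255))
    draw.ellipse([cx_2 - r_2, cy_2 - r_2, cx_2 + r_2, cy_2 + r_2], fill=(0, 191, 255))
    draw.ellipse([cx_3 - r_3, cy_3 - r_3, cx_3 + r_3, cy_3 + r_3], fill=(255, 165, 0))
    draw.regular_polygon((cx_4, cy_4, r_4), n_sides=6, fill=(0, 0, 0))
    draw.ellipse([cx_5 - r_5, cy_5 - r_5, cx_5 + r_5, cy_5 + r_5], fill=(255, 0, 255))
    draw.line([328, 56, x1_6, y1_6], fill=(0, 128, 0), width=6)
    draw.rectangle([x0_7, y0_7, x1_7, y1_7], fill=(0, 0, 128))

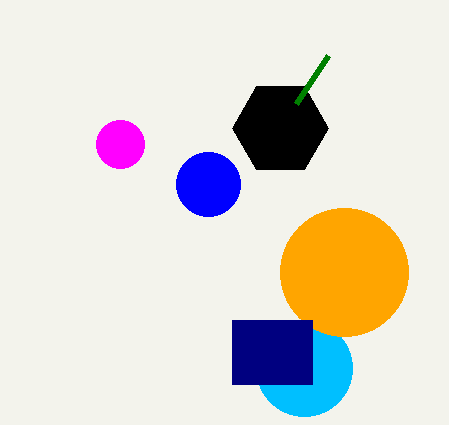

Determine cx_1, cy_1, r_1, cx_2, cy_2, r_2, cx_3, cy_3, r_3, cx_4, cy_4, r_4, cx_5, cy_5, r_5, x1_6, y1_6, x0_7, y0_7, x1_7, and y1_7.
cx_1 = 208
cy_1 = 184
r_1 = 32
cx_2 = 304
cy_2 = 368
r_2 = 48
cx_3 = 344
cy_3 = 272
r_3 = 64
cx_4 = 280
cy_4 = 128
r_4 = 48
cx_5 = 120
cy_5 = 144
r_5 = 24
x1_6 = 296
y1_6 = 104
x0_7 = 232
y0_7 = 320
x1_7 = 312
y1_7 = 384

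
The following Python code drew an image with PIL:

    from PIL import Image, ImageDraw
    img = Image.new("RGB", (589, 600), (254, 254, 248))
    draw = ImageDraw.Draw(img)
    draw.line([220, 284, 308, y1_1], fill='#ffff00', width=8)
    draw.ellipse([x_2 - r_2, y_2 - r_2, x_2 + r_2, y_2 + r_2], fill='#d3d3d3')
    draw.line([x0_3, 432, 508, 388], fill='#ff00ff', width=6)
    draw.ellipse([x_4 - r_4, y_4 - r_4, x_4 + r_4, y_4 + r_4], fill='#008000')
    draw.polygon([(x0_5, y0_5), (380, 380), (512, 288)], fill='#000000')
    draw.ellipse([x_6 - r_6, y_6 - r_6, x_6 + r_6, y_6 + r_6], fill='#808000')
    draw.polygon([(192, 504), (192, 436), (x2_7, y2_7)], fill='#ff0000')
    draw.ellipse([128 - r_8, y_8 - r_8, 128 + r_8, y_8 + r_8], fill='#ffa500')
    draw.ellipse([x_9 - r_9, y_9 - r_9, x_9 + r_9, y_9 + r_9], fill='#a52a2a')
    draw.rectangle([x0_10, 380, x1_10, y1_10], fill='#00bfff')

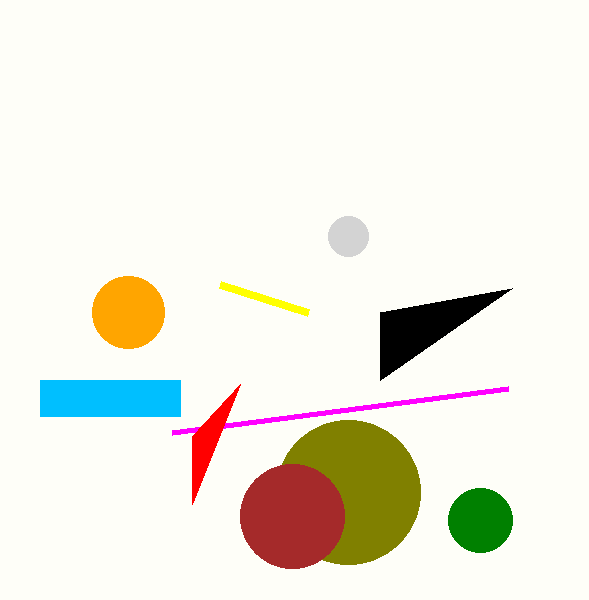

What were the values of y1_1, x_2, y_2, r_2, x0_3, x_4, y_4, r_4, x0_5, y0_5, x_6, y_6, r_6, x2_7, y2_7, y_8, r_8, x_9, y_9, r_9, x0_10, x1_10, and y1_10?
y1_1 = 312
x_2 = 348
y_2 = 236
r_2 = 20
x0_3 = 172
x_4 = 480
y_4 = 520
r_4 = 32
x0_5 = 380
y0_5 = 312
x_6 = 348
y_6 = 492
r_6 = 72
x2_7 = 240
y2_7 = 384
y_8 = 312
r_8 = 36
x_9 = 292
y_9 = 516
r_9 = 52
x0_10 = 40
x1_10 = 180
y1_10 = 416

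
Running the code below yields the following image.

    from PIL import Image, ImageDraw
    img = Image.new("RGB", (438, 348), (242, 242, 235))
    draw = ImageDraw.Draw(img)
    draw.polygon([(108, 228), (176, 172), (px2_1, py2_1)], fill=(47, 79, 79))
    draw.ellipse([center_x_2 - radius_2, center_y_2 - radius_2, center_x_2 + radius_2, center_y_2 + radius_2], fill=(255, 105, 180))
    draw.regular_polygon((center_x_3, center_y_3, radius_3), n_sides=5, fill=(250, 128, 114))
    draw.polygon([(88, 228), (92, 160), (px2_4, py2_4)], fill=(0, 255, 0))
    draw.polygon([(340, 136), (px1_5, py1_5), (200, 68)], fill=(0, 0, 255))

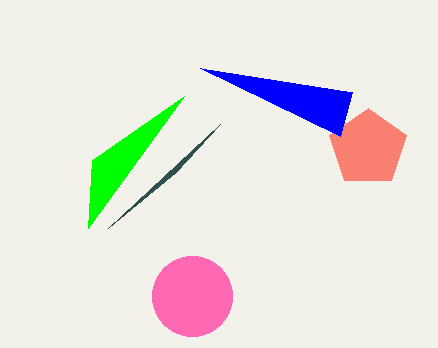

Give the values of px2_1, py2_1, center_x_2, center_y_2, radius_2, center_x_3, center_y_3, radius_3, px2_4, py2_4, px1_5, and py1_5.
px2_1 = 220
py2_1 = 124
center_x_2 = 192
center_y_2 = 296
radius_2 = 40
center_x_3 = 368
center_y_3 = 148
radius_3 = 40
px2_4 = 184
py2_4 = 96
px1_5 = 352
py1_5 = 92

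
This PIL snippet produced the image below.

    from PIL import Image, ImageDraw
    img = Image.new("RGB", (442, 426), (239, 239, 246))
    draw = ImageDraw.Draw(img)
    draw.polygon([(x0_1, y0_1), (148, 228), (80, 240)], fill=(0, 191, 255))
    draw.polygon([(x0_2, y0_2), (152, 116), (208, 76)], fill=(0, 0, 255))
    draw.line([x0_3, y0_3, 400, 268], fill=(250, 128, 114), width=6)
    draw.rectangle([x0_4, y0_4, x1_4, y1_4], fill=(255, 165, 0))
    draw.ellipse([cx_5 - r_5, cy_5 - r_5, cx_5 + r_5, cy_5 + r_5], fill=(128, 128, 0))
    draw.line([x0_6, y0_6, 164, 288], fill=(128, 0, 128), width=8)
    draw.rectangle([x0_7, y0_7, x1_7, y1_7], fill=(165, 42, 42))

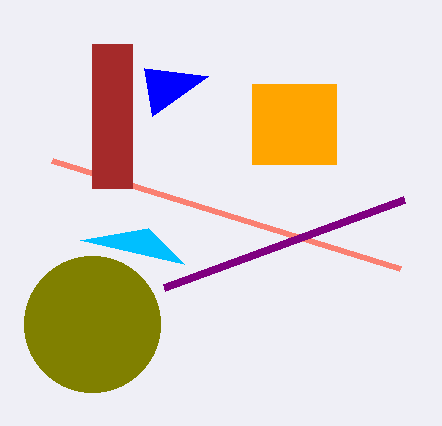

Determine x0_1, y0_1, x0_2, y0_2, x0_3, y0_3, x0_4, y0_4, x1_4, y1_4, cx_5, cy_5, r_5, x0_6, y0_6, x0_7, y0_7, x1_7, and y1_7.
x0_1 = 184
y0_1 = 264
x0_2 = 144
y0_2 = 68
x0_3 = 52
y0_3 = 160
x0_4 = 252
y0_4 = 84
x1_4 = 336
y1_4 = 164
cx_5 = 92
cy_5 = 324
r_5 = 68
x0_6 = 404
y0_6 = 200
x0_7 = 92
y0_7 = 44
x1_7 = 132
y1_7 = 188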